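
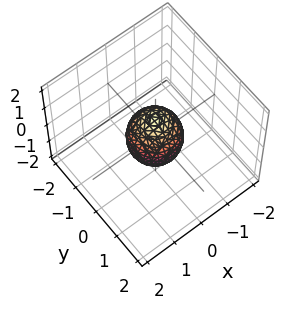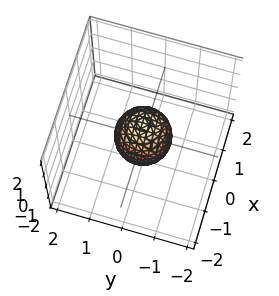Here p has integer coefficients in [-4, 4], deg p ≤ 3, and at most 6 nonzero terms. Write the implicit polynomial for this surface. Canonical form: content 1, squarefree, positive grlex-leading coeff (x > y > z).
3*x^2 + 3*y^2 + 2*z^2 - 2

Degree: bounded and convex; a quadric, so deg p = 2.
Symmetries: mirror symmetry z ↦ −z ⇒ only even powers of z; every cross-section ⟂ z is a circle, so x, y appear only via x² + y².
Against the integer gridlines: among the integer gridlines, it crosses the z-axis at z ∈ {-1, 1}; a circular section at z = 0 has radius between 0 and 1.
Together with the visible shape, these determine p as stated.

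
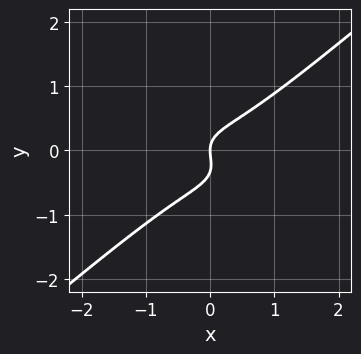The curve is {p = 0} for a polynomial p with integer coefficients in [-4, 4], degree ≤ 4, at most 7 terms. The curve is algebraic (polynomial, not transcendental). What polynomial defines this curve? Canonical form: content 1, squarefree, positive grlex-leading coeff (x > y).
Degree: the shape is more complex than any degree-2 curve, so deg p = 3.
Checking where it meets the axes: one y-axis crossing is at y = 0; one x-axis crossing is at x = 0.
These observations pin down the coefficients.

x^3 + x^2*y - 3*y^3 - y^2 + x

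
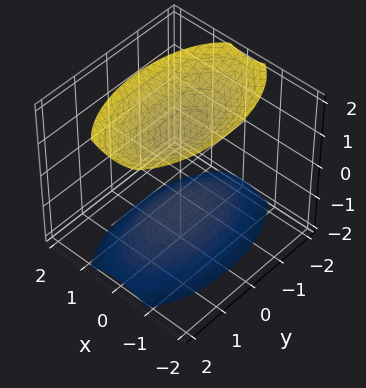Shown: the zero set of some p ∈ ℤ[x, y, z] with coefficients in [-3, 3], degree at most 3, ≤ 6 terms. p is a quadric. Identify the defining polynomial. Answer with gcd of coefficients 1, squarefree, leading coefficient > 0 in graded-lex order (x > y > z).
3*x^2 + y^2 - 2*z^2 + 3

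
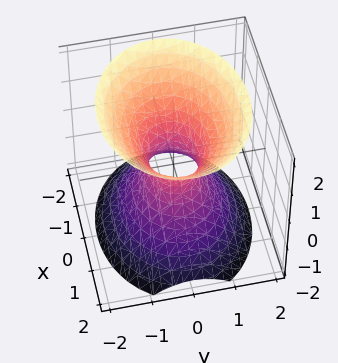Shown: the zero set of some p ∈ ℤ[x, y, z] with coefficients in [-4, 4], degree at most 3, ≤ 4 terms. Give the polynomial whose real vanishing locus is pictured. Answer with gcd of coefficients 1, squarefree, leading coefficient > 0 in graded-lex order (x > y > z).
2*x^2 + 3*y^2 - 2*z^2 - 1

First, degree: one connected sheet with a waist; a quadric, so deg p = 2.
Then, symmetries: the z ↦ −z reflection is a symmetry, so z appears only in even powers; the x ↦ −x reflection is a symmetry, so x appears only in even powers; it's symmetric under y → −y, forcing even powers of y.
Next, from the visible intercepts: it misses every integer gridline on the z-axis.
Finally, fitting integer coefficients to these (and the overall shape) gives p.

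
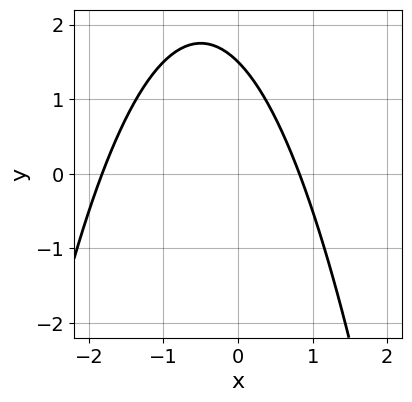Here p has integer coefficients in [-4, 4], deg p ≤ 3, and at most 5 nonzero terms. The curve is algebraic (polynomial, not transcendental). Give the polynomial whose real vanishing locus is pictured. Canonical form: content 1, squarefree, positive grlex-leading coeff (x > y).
2*x^2 + 2*x + 2*y - 3

(a) The degree is 2 — the shape is more complex than any degree-1 curve.
(b) Putting this together gives p.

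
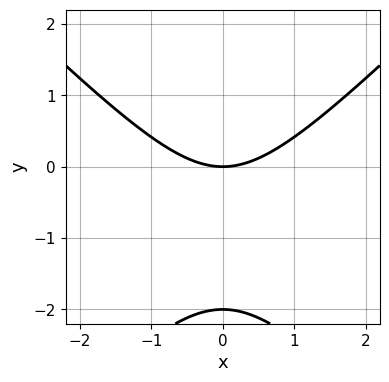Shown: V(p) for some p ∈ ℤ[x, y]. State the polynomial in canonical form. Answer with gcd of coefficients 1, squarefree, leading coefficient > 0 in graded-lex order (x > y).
The degree is 2 — a generic line meets the curve in up to 2 points.
Symmetries: mirror symmetry x ↦ −x ⇒ only even powers of x.
From the axis intercepts and sections: it crosses the x-axis at the gridline x = 0; among the integer gridlines, it crosses the y-axis at y ∈ {-2, 0}.
Putting this together gives p.

x^2 - y^2 - 2*y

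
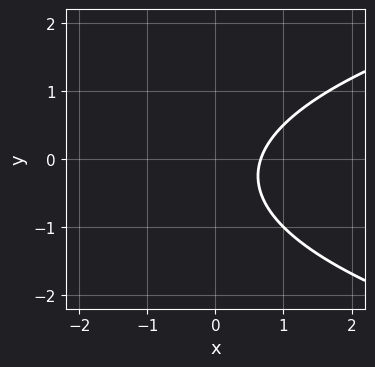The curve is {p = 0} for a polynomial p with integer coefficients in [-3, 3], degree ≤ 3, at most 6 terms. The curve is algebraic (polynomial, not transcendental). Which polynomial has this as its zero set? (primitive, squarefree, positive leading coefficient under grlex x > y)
2*y^2 - 3*x + y + 2

1. Degree: a generic line meets the curve in up to 2 points, so deg p = 2.
2. Against the integer gridlines: no y-intercept at any integer in the box.
3. Assembling these constraints gives the stated polynomial.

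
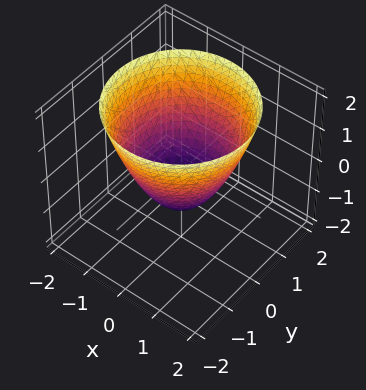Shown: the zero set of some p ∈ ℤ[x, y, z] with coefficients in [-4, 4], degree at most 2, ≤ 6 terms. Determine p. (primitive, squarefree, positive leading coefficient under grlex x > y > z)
x^2 + y^2 - z - 1

(a) Degree: the shape is more complex than any degree-1 surface, so deg p = 2.
(b) Symmetries: the z-axis is an axis of rotation, so x and y enter only as x² + y².
(c) Checking where it meets the axes: it crosses the z-axis at the gridline z = -1; among the integer gridlines, it crosses the x-axis at x ∈ {-1, 1}; the y-axis gridline crossings are at y ∈ {-1, 1}.
(d) Assembling these constraints gives the stated polynomial.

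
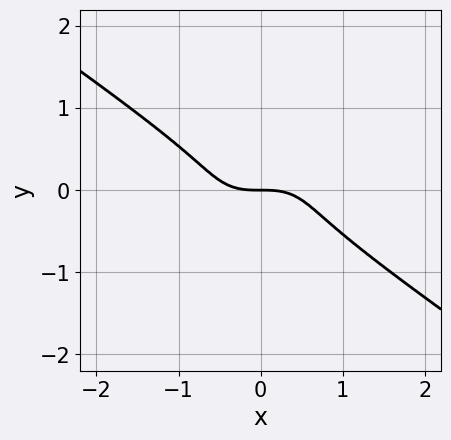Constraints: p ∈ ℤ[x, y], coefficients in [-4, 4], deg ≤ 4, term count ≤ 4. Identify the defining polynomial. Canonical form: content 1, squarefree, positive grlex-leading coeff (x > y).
x^3 + 3*y^3 + y

1. Degree: no degree-2 curve has this shape, so deg p = 3.
2. From the visible intercepts: one x-axis crossing is at x = 0; it crosses the y-axis at the gridline y = 0.
3. Matching integer coefficients to the picture gives p.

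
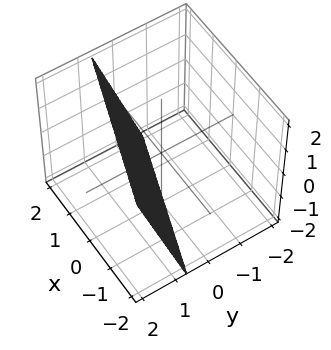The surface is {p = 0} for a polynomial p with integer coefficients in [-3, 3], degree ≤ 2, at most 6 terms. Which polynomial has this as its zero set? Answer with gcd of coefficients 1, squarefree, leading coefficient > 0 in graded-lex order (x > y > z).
First, deg p = 1. The surface is flat (a plane).
Then, from the visible intercepts: it meets the z-axis at z = -2 (among the integer gridlines); it crosses the x-axis at the gridline x = 2.
Finally, solving for integer coefficients yields p as stated.

x + 3*y - z - 2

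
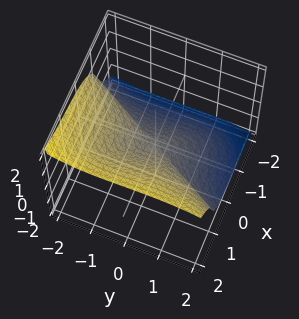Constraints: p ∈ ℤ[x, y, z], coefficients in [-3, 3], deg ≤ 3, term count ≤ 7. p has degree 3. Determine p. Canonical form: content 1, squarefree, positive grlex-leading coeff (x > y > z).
(a) deg p = 3. The shape is more complex than any degree-2 surface.
(b) From the axis intercepts and sections: one z-axis crossing is at z = 0; it crosses the x-axis at the gridline x = 0; it meets the y-axis at y = 0 (among the integer gridlines).
(c) Matching integer coefficients to the picture gives p.

2*x^3 + 2*x^2*y - 2*x*y*z - y^3 - 3*z^3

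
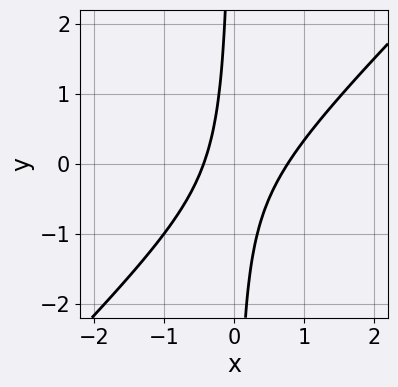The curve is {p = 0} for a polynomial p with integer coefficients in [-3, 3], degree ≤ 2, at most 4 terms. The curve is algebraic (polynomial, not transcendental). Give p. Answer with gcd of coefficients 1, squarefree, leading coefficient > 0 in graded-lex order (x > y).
1. deg p = 2. A generic line meets the curve in up to 2 points.
2. Checking where it meets the axes: no y-intercept at any integer in the box.
3. The integer polynomial consistent with all of this is the stated p.

3*x^2 - 3*x*y - x - 1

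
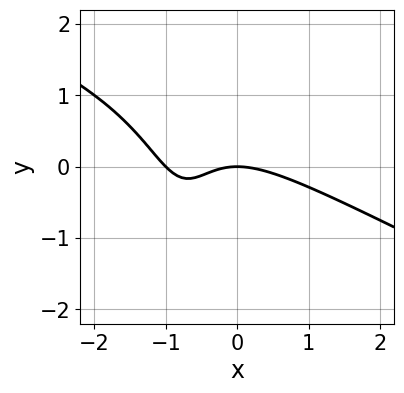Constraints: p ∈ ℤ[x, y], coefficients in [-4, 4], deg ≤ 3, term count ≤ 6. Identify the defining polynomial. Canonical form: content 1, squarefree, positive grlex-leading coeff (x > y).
x^3 + 2*x^2*y + x^2 + 3*x*y + 2*y

1. Degree: no degree-2 curve has this shape, so deg p = 3.
2. Against the integer gridlines: the x-axis gridline crossings are at x ∈ {-1, 0}; it crosses the y-axis at the gridline y = 0.
3. Fitting integer coefficients to these (and the overall shape) gives p.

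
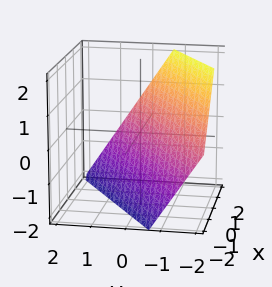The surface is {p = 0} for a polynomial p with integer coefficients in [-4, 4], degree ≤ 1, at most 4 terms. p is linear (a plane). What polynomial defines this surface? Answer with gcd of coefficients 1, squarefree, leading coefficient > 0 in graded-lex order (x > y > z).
(a) Degree: every cross-section is a straight line — this is a plane, so deg p = 1.
(b) From the axis intercepts and sections: it crosses the z-axis at the gridline z = -1; one x-axis crossing is at x = 1.
(c) Matching integer coefficients to the picture gives p.

2*x - 3*y - 2*z - 2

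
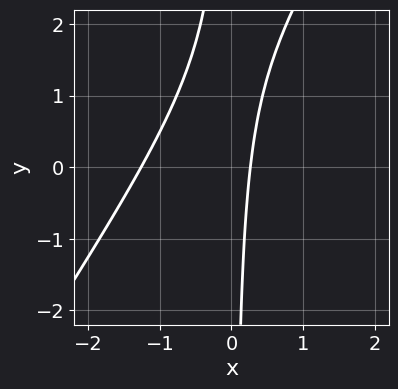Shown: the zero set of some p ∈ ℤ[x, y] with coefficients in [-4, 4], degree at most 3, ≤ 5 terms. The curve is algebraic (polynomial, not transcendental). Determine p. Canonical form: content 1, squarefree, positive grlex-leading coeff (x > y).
3*x^2 - 2*x*y + 3*x - 1

First, deg p = 2.
Next, observable constraints: the curve avoids every integer y-axis point in the box.
Finally, the integer polynomial consistent with all of this is the stated p.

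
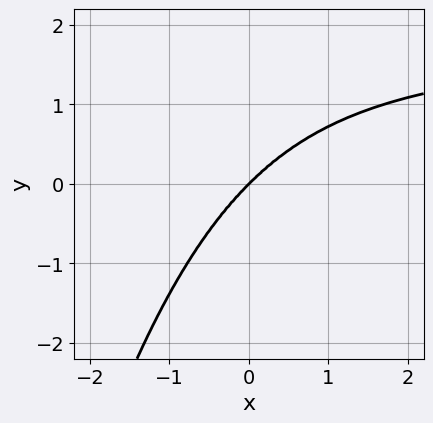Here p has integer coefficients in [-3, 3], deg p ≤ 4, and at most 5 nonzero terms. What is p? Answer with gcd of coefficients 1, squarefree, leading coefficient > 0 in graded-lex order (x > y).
1. Degree: the shape is more complex than any degree-3 curve, so deg p = 4.
2. From the axis intercepts and sections: one y-axis crossing is at y = 0; it crosses the x-axis at the gridline x = 0.
3. Together with the visible shape, these determine p as stated.

x^3*y + x^2*y^2 - 2*x^3 + 2*y^3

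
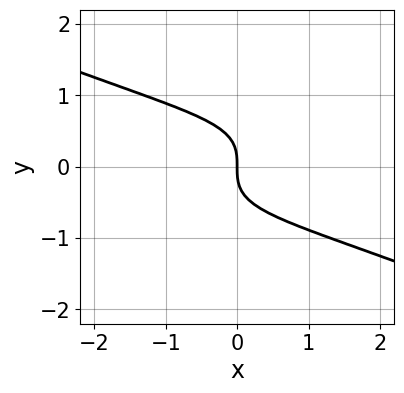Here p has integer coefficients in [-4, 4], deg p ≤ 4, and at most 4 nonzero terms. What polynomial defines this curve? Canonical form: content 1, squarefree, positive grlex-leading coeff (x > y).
First, degree: no degree-2 curve has this shape, so deg p = 3.
Next, observable constraints: it meets the y-axis at y = 0 (among the integer gridlines); it crosses the x-axis at the gridline x = 0.
Finally, these observations pin down the coefficients.

x^2*y + x*y^2 - 3*y^3 - 2*x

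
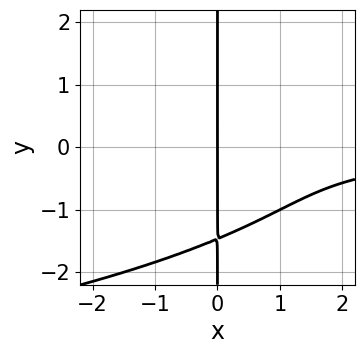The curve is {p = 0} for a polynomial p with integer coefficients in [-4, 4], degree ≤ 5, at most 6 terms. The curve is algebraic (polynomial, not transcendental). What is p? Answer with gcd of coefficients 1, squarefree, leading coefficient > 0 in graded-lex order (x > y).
x*y^3 + x^2*y + x*y^2 + x

1. The degree is 4 — no degree-3 curve has this shape.
2. From the visible intercepts: it meets the x-axis at x = 0 (among the integer gridlines); the visible y-axis segment lies entirely on the curve.
3. Matching integer coefficients to the picture gives p.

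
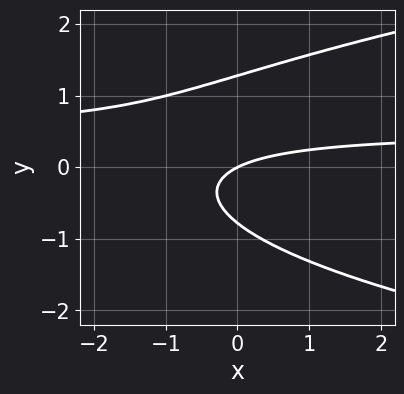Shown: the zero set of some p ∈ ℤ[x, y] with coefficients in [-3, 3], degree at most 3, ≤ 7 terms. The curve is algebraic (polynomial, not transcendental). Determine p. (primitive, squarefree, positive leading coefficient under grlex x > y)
First, the degree is 3 — a generic line meets the curve in up to 3 points.
Then, from the axis intercepts and sections: it crosses the y-axis at the gridline y = 0; one x-axis crossing is at x = 0.
Finally, fitting integer coefficients to these (and the overall shape) gives p.

2*y^3 - 2*x*y - y^2 + x - 2*y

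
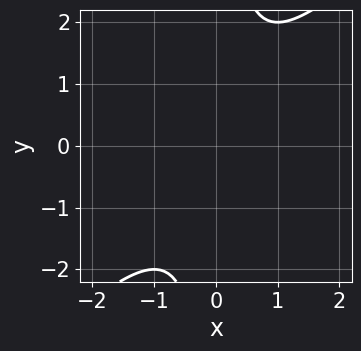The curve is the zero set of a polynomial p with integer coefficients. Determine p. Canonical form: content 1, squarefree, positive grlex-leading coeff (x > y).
1. deg p = 2. No degree-1 curve has this shape.
2. From the axis intercepts and sections: no x-intercept at any integer in the box; it misses every integer gridline on the y-axis.
3. Putting this together gives p.

x^2 - x*y + 1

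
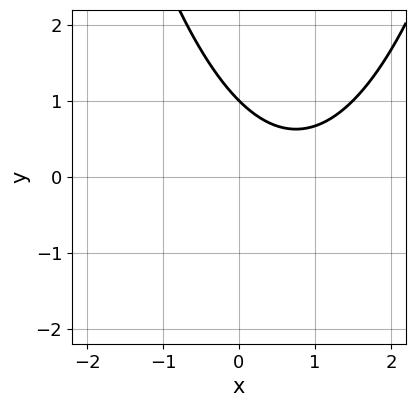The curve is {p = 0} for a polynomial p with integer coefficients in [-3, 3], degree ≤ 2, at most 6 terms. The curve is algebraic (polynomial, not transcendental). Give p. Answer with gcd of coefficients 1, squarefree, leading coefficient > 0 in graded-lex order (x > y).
2*x^2 - 3*x - 3*y + 3

First, deg p = 2. No degree-1 curve has this shape.
Then, against the integer gridlines: one y-axis crossing is at y = 1; no x-intercept at any integer in the box.
Finally, these observations pin down the coefficients.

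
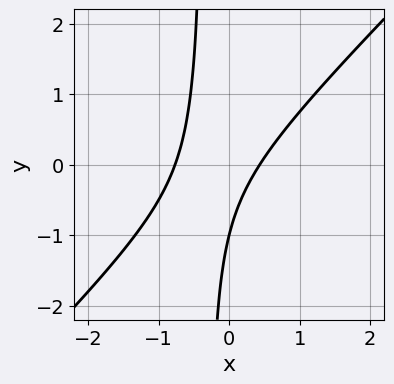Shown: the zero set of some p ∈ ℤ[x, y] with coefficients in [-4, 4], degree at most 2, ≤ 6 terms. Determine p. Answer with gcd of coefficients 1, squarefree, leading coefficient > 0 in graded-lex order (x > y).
3*x^2 - 3*x*y + x - y - 1

deg p = 2. The shape is more complex than any degree-1 curve.
From the axis intercepts and sections: it crosses the y-axis at the gridline y = -1.
These observations pin down the coefficients.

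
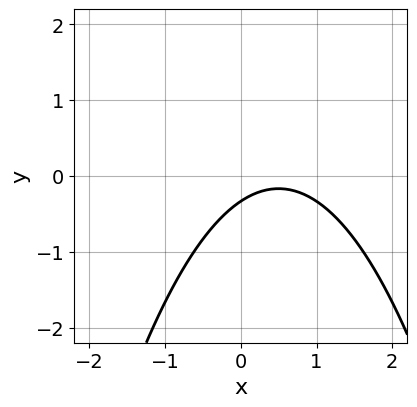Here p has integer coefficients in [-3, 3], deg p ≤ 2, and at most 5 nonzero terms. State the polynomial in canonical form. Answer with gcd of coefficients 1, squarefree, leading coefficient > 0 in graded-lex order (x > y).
2*x^2 - 2*x + 3*y + 1

1. deg p = 2. The shape is more complex than any degree-1 curve.
2. Checking where it meets the axes: it misses every integer gridline on the x-axis.
3. These observations pin down the coefficients.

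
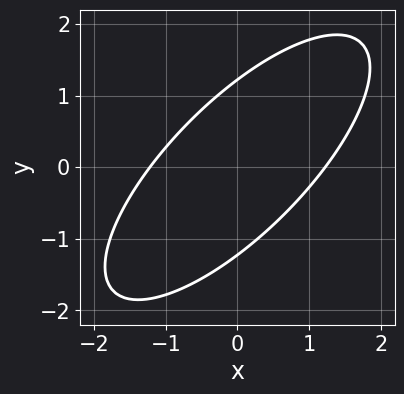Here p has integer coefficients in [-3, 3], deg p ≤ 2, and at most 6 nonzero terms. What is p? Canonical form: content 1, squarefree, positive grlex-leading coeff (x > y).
2*x^2 - 3*x*y + 2*y^2 - 3

First, the degree is 2 — the shape is more complex than any degree-1 curve.
Finally, the integer polynomial consistent with all of this is the stated p.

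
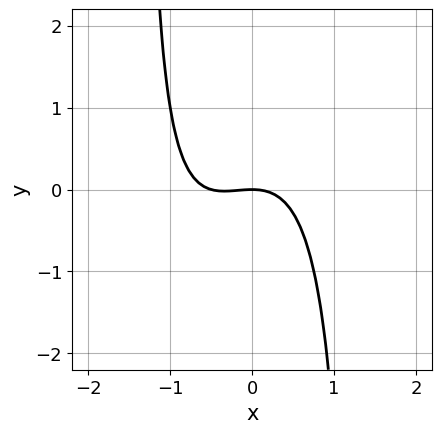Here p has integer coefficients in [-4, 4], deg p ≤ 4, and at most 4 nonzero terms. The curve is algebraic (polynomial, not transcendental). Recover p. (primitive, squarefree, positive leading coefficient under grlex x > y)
(a) Degree: the shape is more complex than any degree-2 curve, so deg p = 3.
(b) Observable constraints: it meets the x-axis at x = 0 (among the integer gridlines); it meets the y-axis at y = 0 (among the integer gridlines).
(c) Putting this together gives p.

2*x^3 - x^2*y + x^2 + 2*y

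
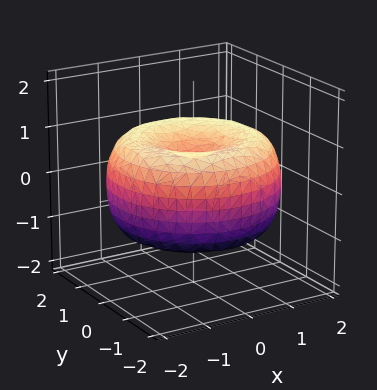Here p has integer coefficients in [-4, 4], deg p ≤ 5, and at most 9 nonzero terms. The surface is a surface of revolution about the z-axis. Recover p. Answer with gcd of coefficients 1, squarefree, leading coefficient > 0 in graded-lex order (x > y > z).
x^4 + 2*x^2*y^2 + y^4 - 3*x^2 - 3*y^2 + 3*z^2 - 1

The degree is 4 — the shape is more complex than any degree-3 surface.
By symmetry, the z-axis is an axis of rotation, so x and y enter only as x² + y².
From the axis intercepts and sections: a circular section at z = 0 has radius between 1 and 2.
Fitting integer coefficients to these (and the overall shape) gives p.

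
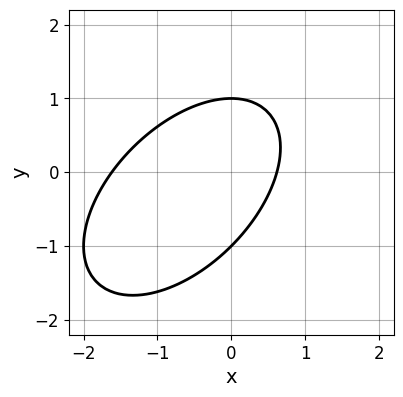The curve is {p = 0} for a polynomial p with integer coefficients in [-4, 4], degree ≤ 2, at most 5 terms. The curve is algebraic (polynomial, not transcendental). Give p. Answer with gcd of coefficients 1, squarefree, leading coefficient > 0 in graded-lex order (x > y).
First, deg p = 2. A generic line meets the curve in up to 2 points.
Next, reading off the gridlines: the y-axis gridline crossings are at y ∈ {-1, 1}.
Finally, matching integer coefficients to the picture gives p.

x^2 - x*y + y^2 + x - 1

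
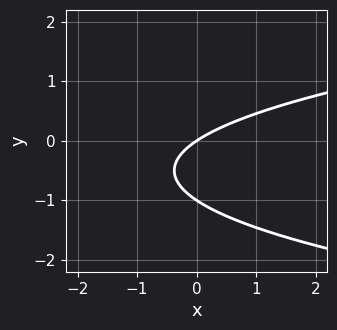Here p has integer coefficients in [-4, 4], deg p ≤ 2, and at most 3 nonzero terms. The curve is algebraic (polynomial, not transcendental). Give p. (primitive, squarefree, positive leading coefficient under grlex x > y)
3*y^2 - 2*x + 3*y

The degree is 2 — a generic line meets the curve in up to 2 points.
Observable constraints: among the integer gridlines, it crosses the y-axis at y ∈ {-1, 0}; it crosses the x-axis at the gridline x = 0.
Together with the visible shape, these determine p as stated.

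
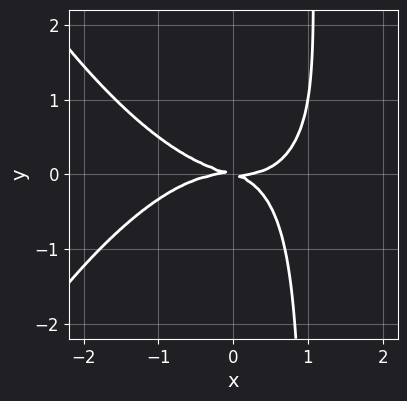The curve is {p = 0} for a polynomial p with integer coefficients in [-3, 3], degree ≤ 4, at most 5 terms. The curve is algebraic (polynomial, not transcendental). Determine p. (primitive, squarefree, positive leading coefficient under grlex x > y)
deg p = 4. The shape is more complex than any degree-3 curve.
Reading off the gridlines: it meets the y-axis at y = 0 (among the integer gridlines); it meets the x-axis at x = 0 (among the integer gridlines).
Putting this together gives p.

x^4 + 3*x*y^2 - x*y - 3*y^2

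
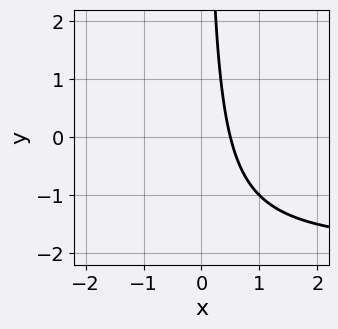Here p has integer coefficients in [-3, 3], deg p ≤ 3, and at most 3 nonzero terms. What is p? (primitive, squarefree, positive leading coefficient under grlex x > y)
The degree is 2 — a generic line meets the curve in up to 2 points.
From the axis intercepts and sections: the curve avoids every integer y-axis point in the box.
These observations pin down the coefficients.

x*y + 2*x - 1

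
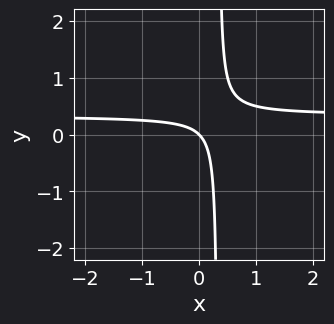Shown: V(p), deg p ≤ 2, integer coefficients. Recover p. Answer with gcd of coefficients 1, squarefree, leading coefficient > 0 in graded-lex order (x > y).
3*x*y - x - y

The degree is 2 — a generic line meets the curve in up to 2 points.
Against the integer gridlines: it meets the x-axis at x = 0 (among the integer gridlines); one y-axis crossing is at y = 0.
Together with the visible shape, these determine p as stated.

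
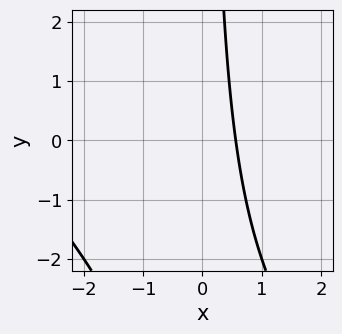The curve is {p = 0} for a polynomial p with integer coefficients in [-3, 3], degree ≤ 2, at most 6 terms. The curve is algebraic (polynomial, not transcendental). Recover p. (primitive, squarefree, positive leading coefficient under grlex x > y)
1. deg p = 2. No degree-1 curve has this shape.
2. From the axis intercepts and sections: no y-intercept at any integer in the box.
3. Matching integer coefficients to the picture gives p.

x^2 + x*y + 3*x - 2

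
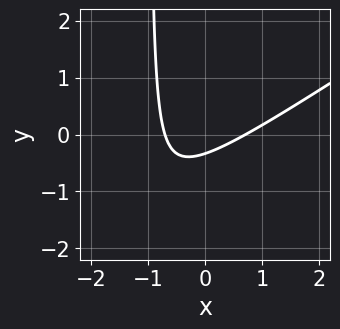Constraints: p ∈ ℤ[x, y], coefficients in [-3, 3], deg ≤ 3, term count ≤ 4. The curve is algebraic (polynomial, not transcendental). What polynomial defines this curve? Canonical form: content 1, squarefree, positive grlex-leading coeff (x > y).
2*x^2 - 3*x*y - 3*y - 1

(a) deg p = 2. A generic line meets the curve in up to 2 points.
(b) The integer polynomial consistent with all of this is the stated p.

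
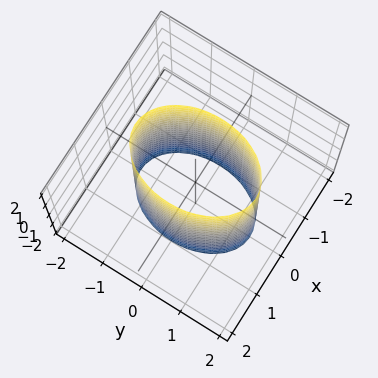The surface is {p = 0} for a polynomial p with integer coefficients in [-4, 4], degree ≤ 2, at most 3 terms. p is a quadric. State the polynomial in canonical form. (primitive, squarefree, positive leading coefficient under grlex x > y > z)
Degree: constant cross-section along one axis; a quadric, so deg p = 2.
Symmetries: it's symmetric under z → −z, forcing even powers of z; mirror symmetry x ↦ −x ⇒ only even powers of x; the y ↦ −y reflection is a symmetry, so y appears only in even powers.
Reading off the gridlines: among the integer gridlines, it crosses the x-axis at x ∈ {-1, 1}; it misses every integer gridline on the z-axis.
Solving for integer coefficients yields p as stated.

2*x^2 + y^2 - 2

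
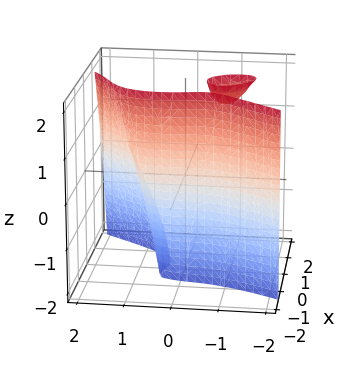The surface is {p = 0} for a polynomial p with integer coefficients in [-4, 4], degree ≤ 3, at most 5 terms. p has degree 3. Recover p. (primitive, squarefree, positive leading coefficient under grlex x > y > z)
3*x^3 + x*y*z - y^3 + y*z + 1

I count 2 distinct pieces. They look like related sheets of one shape, so recover p as a whole.
The degree is 3 — a generic line meets the surface in up to 3 points.
Against the integer gridlines: it crosses the y-axis at the gridline y = 1; it misses every integer gridline on the z-axis.
These observations pin down the coefficients.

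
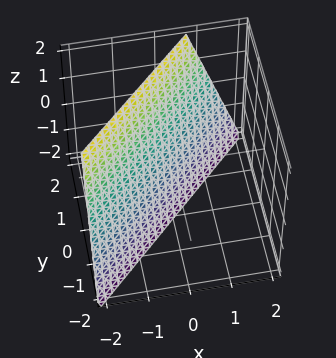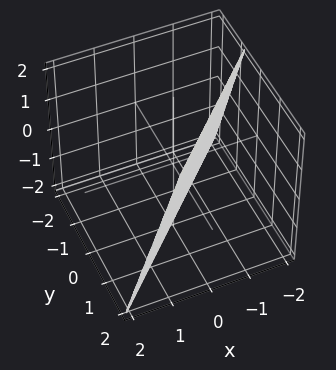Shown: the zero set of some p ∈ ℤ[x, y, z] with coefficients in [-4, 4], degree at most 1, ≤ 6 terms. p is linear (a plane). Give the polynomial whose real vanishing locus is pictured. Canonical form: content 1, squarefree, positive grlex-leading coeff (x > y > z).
First, the degree is 1 — every cross-section is a straight line — this is a plane.
Then, observable constraints: one z-axis crossing is at z = -2.
Finally, together with the visible shape, these determine p as stated.

3*x - 3*y + z + 2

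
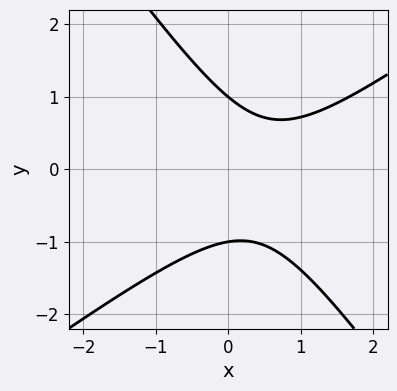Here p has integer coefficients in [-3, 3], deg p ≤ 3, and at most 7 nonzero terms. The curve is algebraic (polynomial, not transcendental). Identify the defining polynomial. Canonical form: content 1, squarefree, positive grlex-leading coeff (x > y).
1. Degree: the shape is more complex than any degree-1 curve, so deg p = 2.
2. From the axis intercepts and sections: the y-axis gridline crossings are at y ∈ {-1, 1}; the curve avoids every integer x-axis point in the box.
3. Solving for integer coefficients yields p as stated.

3*x^2 - 2*x*y - 3*y^2 - 3*x + 3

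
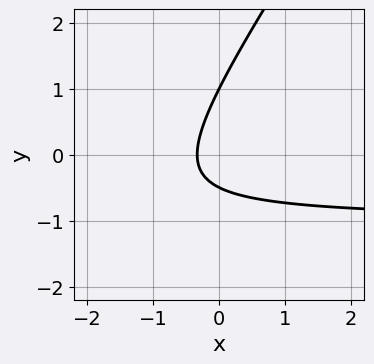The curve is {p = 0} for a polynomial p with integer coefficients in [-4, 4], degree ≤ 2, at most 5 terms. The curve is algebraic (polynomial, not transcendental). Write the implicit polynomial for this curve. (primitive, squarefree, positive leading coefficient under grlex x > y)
3*x*y - 2*y^2 + 3*x + y + 1

(a) The degree is 2 — the shape is more complex than any degree-1 curve.
(b) From the visible intercepts: it crosses the y-axis at the gridline y = 1.
(c) These observations pin down the coefficients.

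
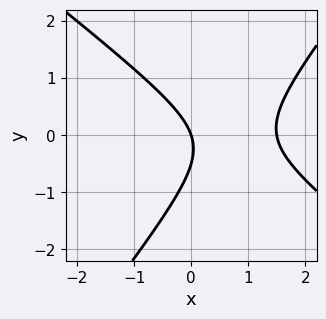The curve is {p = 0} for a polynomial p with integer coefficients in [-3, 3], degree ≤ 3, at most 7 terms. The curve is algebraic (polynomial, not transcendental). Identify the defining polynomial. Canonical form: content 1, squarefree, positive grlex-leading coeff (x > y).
(a) Degree: no degree-1 curve has this shape, so deg p = 2.
(b) From the visible intercepts: it meets the x-axis at x = 0 (among the integer gridlines); it crosses the y-axis at the gridline y = 0.
(c) These observations pin down the coefficients.

2*x^2 + x*y - 2*y^2 - 3*x - y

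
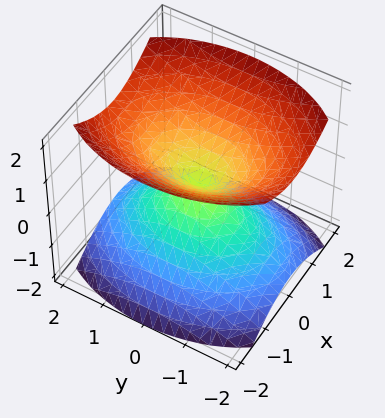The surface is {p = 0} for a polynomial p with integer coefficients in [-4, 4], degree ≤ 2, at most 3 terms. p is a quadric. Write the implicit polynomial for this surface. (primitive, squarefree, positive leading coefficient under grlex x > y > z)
1. The picture has 2 separate pieces.
2. The degree is 2 — two nappes meeting at a single point; a quadric.
3. Symmetries: it's symmetric under z → −z, forcing even powers of z; mirror symmetry x ↦ −x ⇒ only even powers of x; the y ↦ −y reflection is a symmetry, so y appears only in even powers.
4. Observable constraints: one x-axis crossing is at x = 0; it meets the z-axis at z = 0 (among the integer gridlines); one y-axis crossing is at y = 0.
5. Solving for integer coefficients yields p as stated.

2*x^2 + y^2 - 2*z^2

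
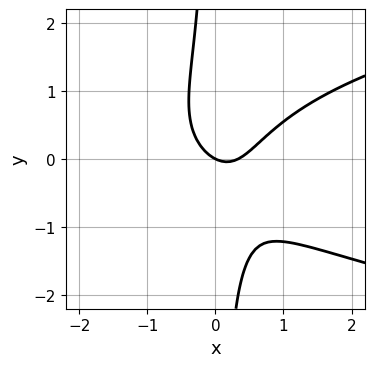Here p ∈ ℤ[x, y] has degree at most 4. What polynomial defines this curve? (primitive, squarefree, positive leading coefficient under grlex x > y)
deg p = 3. No degree-2 curve has this shape.
From the axis intercepts and sections: it meets the x-axis at x = 0 (among the integer gridlines); it meets the y-axis at y = 0 (among the integer gridlines).
Solving for integer coefficients yields p as stated.

3*x*y^2 - 3*x^2 + x + 2*y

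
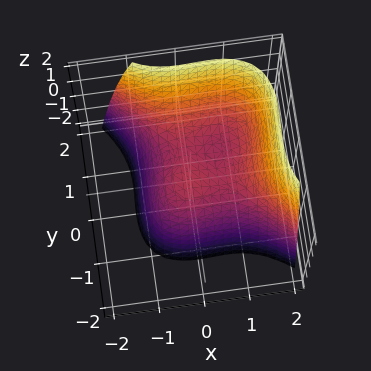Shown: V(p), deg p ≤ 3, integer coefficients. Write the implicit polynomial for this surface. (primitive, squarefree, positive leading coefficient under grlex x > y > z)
2*x^3 + 2*y^3 - 2*x^2 - 2*y^2 - 3*z

1. Degree: no degree-2 surface has this shape, so deg p = 3.
2. Against the integer gridlines: it meets the z-axis at z = 0 (among the integer gridlines); among the integer gridlines, it crosses the y-axis at y ∈ {0, 1}; the x-axis gridline crossings are at x ∈ {0, 1}.
3. Together with the visible shape, these determine p as stated.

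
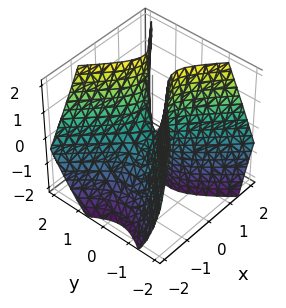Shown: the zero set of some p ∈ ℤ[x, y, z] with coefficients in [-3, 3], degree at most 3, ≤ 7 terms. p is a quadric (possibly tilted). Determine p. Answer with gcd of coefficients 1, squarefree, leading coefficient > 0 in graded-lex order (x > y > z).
(a) deg p = 2. A generic line meets the surface in up to 2 points.
(b) From the axis intercepts and sections: it crosses the y-axis at the gridline y = 0; one z-axis crossing is at z = 0; it meets the x-axis at x = 0 (among the integer gridlines).
(c) The integer polynomial consistent with all of this is the stated p.

3*x^2 - 2*x*z - 3*y^2 + y*z + z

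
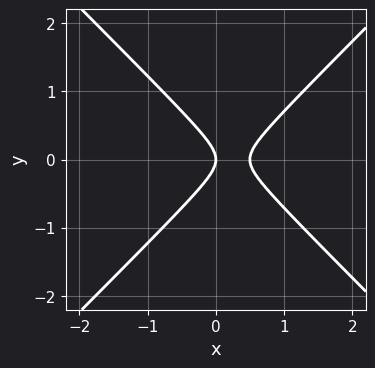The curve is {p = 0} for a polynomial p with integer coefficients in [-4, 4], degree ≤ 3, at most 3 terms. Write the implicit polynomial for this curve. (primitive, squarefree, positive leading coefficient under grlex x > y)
2*x^2 - 2*y^2 - x

(a) deg p = 2. No degree-1 curve has this shape.
(b) Symmetries: it's symmetric under y → −y, forcing even powers of y.
(c) From the visible intercepts: it crosses the y-axis at the gridline y = 0; one x-axis crossing is at x = 0.
(d) Solving for integer coefficients yields p as stated.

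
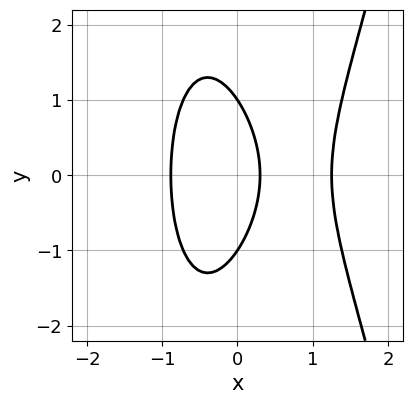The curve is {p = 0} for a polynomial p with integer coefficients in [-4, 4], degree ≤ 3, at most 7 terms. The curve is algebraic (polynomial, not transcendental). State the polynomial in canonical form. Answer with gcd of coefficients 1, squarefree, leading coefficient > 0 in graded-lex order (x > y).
3*x^3 - 2*x^2 - y^2 - 3*x + 1

deg p = 3. The shape is more complex than any degree-2 curve.
Symmetries: mirror symmetry y ↦ −y ⇒ only even powers of y.
Against the integer gridlines: the y-axis gridline crossings are at y ∈ {-1, 1}.
Putting this together gives p.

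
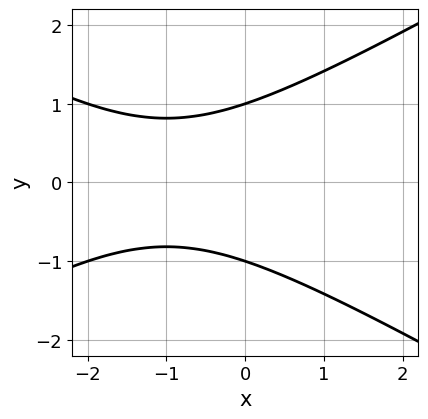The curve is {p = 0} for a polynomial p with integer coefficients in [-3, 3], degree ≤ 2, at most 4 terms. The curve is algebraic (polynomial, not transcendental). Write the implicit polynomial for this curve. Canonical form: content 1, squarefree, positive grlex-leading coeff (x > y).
Degree: no degree-1 curve has this shape, so deg p = 2.
Symmetries: it's symmetric under y → −y, forcing even powers of y.
Checking where it meets the axes: the y-axis gridline crossings are at y ∈ {-1, 1}; no x-intercept at any integer in the box.
Fitting integer coefficients to these (and the overall shape) gives p.

x^2 - 3*y^2 + 2*x + 3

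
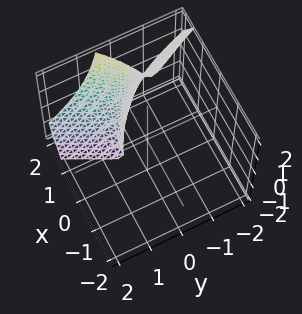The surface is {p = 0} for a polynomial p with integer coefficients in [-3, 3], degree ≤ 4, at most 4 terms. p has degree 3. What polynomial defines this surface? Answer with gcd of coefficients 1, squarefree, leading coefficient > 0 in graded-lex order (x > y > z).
deg p = 3. No degree-2 surface has this shape.
Against the integer gridlines: the visible z-axis segment lies entirely on the surface.
Putting this together gives p.

2*x^3 - 2*x*y*z - 3*x^2 - 3*y^2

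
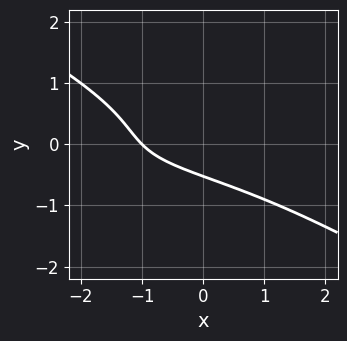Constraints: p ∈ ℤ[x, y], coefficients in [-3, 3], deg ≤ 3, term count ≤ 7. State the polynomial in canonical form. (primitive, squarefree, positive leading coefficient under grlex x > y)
x^2*y - 3*y^3 - 2*x - 3*y - 2

First, degree: the shape is more complex than any degree-2 curve, so deg p = 3.
Next, observable constraints: one x-axis crossing is at x = -1.
Finally, the integer polynomial consistent with all of this is the stated p.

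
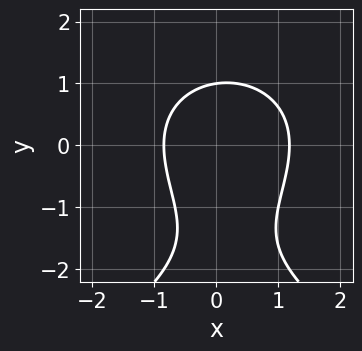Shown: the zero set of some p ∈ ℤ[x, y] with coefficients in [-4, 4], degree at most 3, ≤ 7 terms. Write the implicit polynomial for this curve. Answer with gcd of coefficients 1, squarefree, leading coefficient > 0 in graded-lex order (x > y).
y^3 + 3*x^2 + 2*y^2 - x - 3

(a) deg p = 3. The shape is more complex than any degree-2 curve.
(b) Reading off the gridlines: it crosses the y-axis at the gridline y = 1.
(c) Together with the visible shape, these determine p as stated.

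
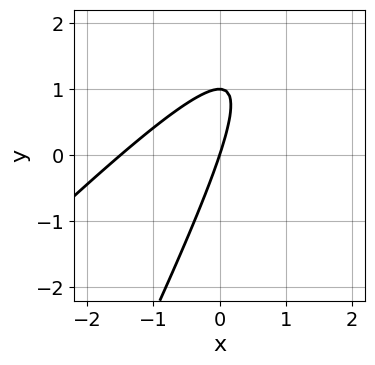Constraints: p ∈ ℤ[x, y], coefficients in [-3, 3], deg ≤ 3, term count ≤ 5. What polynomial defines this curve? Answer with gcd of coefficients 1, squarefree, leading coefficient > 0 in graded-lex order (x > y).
Degree: a generic line meets the curve in up to 2 points, so deg p = 2.
From the axis intercepts and sections: the y-axis gridline crossings are at y ∈ {0, 1}; it meets the x-axis at x = 0 (among the integer gridlines).
Putting this together gives p.

2*x^2 - 3*x*y + y^2 + 3*x - y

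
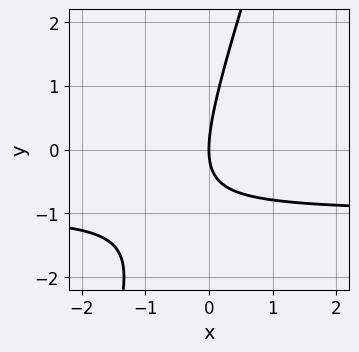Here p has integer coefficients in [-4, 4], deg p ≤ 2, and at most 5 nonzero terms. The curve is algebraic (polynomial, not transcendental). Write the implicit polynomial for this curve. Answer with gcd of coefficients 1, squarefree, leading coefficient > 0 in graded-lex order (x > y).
First, degree: the shape is more complex than any degree-1 curve, so deg p = 2.
Then, observable constraints: it crosses the x-axis at the gridline x = 0; it meets the y-axis at y = 0 (among the integer gridlines).
Finally, these observations pin down the coefficients.

3*x*y - y^2 + 3*x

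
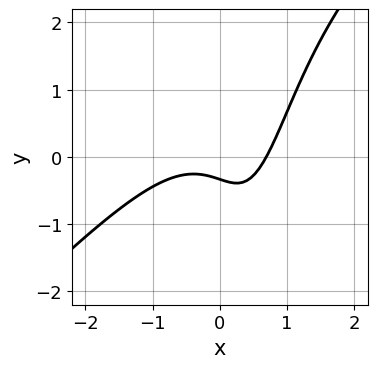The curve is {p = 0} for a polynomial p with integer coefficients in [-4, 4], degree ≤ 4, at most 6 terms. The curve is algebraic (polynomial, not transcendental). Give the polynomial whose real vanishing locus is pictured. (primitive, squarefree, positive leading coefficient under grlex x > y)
deg p = 3. No degree-2 curve has this shape.
Matching integer coefficients to the picture gives p.

3*x^3 - 3*x^2*y + 3*x*y - 3*y - 1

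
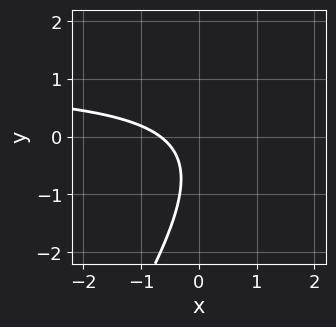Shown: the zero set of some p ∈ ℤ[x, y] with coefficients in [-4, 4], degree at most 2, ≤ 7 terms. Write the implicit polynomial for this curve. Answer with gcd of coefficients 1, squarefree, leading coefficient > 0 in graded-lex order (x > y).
The degree is 2 — the shape is more complex than any degree-1 curve.
Reading off the gridlines: no y-intercept at any integer in the box.
Together with the visible shape, these determine p as stated.

3*x*y - 2*y^2 - 3*x - 2*y - 2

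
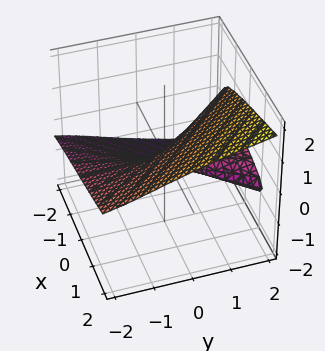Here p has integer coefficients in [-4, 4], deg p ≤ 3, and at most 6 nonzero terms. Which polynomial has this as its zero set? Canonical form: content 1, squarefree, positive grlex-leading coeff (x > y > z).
First, degree: no degree-2 surface has this shape, so deg p = 3.
Then, from the axis intercepts and sections: it crosses the z-axis at the gridline z = 0; it meets the x-axis at x = 0 (among the integer gridlines); the visible y-axis segment lies entirely on the surface.
Finally, matching integer coefficients to the picture gives p.

x*z^2 - 3*z^3 + 2*y*z + x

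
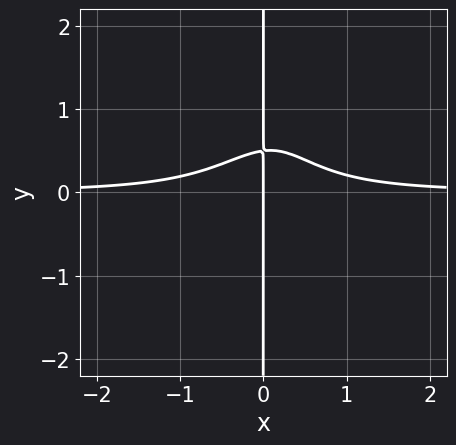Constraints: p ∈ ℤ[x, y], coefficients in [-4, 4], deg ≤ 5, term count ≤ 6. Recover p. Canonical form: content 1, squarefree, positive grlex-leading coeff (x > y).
3*x^3*y - x^2*y^2 + 2*x*y - x

(a) deg p = 4.
(b) Against the integer gridlines: it crosses the x-axis at the gridline x = 0; every point of the y-axis in the box is on the curve.
(c) Putting this together gives p.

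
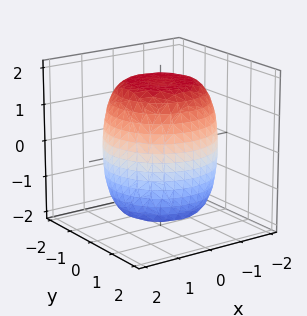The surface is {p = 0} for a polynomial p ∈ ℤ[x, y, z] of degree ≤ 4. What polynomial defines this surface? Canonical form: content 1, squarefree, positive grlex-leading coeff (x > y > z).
x^4 + 2*x^2*y^2 + y^4 - x^2 - y^2 + z^2 - 3

(a) Degree: the shape is more complex than any degree-3 surface, so deg p = 4.
(b) Symmetries: the z-axis is an axis of rotation, so x and y enter only as x² + y².
(c) From the visible intercepts: a circular section at z = 1 has radius between 1 and 2.
(d) These observations pin down the coefficients.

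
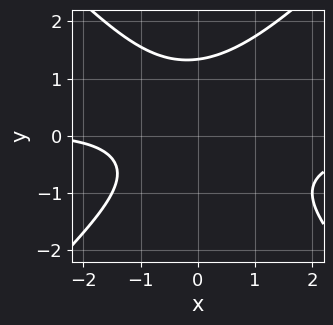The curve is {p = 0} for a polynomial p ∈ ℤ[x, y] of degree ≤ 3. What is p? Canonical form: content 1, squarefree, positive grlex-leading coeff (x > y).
2*x^2*y - 2*y^3 + y^2 + x + 3

The degree is 3 — no degree-2 curve has this shape.
From the visible intercepts: the curve avoids every integer x-axis point in the box.
These observations pin down the coefficients.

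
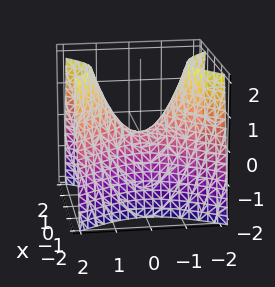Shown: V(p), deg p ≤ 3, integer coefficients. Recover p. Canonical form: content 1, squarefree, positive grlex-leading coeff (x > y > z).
Degree: a hyperbolic paraboloid; a quadric, so deg p = 2.
Symmetries: mirror symmetry x ↦ −x ⇒ only even powers of x; mirror symmetry y ↦ −y ⇒ only even powers of y.
From the visible intercepts: it crosses the z-axis at the gridline z = 0; it meets the x-axis at x = 0 (among the integer gridlines); one y-axis crossing is at y = 0.
Solving for integer coefficients yields p as stated.

3*x^2 - 2*y^2 + 2*z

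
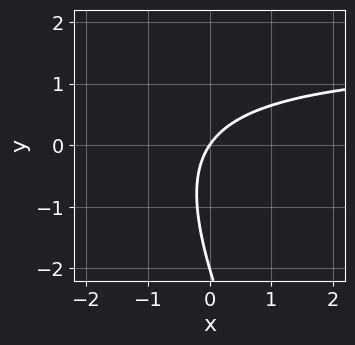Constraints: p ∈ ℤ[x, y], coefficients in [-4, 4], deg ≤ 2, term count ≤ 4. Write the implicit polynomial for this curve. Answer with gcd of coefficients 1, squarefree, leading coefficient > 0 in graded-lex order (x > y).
First, degree: the shape is more complex than any degree-1 curve, so deg p = 2.
Next, from the axis intercepts and sections: the y-axis gridline crossings are at y ∈ {-2, 0}; it meets the x-axis at x = 0 (among the integer gridlines).
Finally, these observations pin down the coefficients.

2*x*y + y^2 - 3*x + 2*y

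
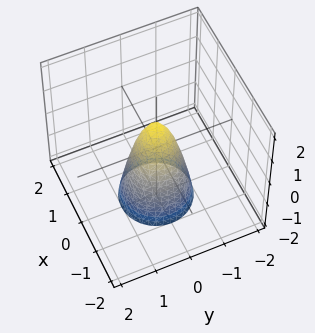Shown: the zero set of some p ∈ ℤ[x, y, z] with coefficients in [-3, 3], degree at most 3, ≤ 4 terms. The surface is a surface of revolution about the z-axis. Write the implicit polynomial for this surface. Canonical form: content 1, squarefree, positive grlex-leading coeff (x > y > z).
3*x^2 + 3*y^2 + z - 1

1. Degree: no degree-1 surface has this shape, so deg p = 2.
2. Symmetries: rotational symmetry about the z-axis ⇒ p depends on x, y only through x² + y².
3. Checking where it meets the axes: a circular section at z = 0 has radius between 0 and 1; it crosses the z-axis at the gridline z = 1.
4. Fitting integer coefficients to these (and the overall shape) gives p.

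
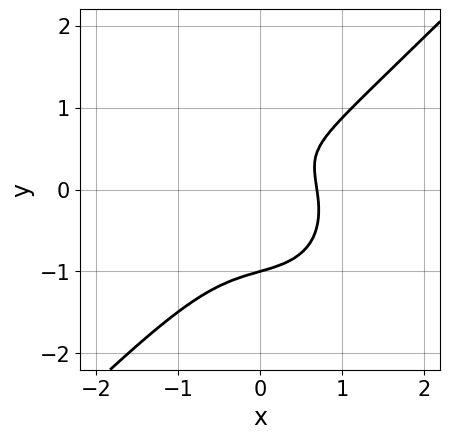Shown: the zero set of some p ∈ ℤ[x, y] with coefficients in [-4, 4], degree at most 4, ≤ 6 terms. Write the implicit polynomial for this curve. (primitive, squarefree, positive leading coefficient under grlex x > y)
3*x^3 - 3*y^3 - 2*x*y + 2*y - 1

Degree: the shape is more complex than any degree-2 curve, so deg p = 3.
From the axis intercepts and sections: it crosses the y-axis at the gridline y = -1.
Assembling these constraints gives the stated polynomial.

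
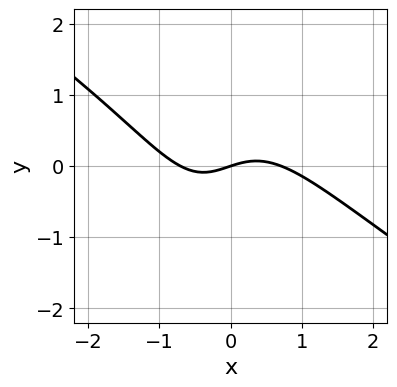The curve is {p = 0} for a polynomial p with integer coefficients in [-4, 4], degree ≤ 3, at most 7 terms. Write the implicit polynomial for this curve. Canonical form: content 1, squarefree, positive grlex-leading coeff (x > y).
2*x^3 + 3*x^2*y + x*y - x + 3*y

1. deg p = 3.
2. Against the integer gridlines: it meets the y-axis at y = 0 (among the integer gridlines); it crosses the x-axis at the gridline x = 0.
3. Putting this together gives p.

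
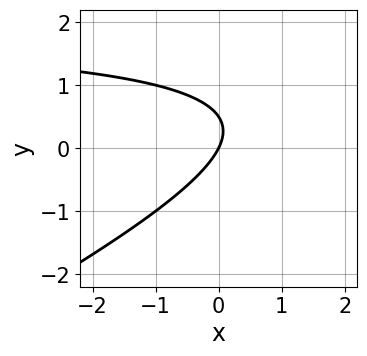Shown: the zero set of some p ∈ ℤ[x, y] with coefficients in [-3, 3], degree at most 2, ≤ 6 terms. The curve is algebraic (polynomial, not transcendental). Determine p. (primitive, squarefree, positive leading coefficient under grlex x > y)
x*y - 2*y^2 - 2*x + y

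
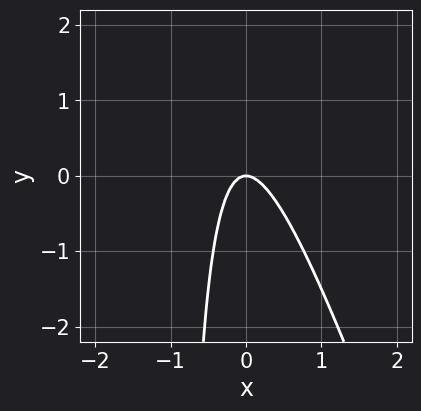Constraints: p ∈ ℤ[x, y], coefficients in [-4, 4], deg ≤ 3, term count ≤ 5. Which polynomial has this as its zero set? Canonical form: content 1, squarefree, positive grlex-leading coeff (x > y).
First, degree: the shape is more complex than any degree-1 curve, so deg p = 2.
Next, reading off the gridlines: one x-axis crossing is at x = 0; one y-axis crossing is at y = 0.
Finally, solving for integer coefficients yields p as stated.

3*x^2 + x*y + y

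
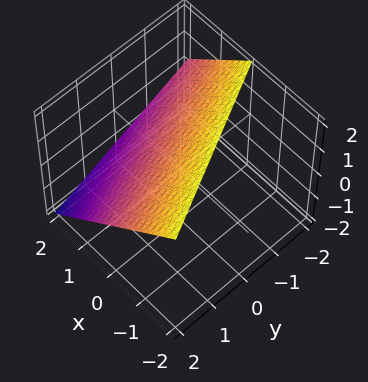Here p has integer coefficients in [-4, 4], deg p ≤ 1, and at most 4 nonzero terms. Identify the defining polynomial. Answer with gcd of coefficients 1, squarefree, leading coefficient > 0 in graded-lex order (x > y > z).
1. deg p = 1. Every cross-section is a straight line — this is a plane.
2. Reading off the gridlines: one z-axis crossing is at z = 1; one y-axis crossing is at y = 2; it meets the x-axis at x = 1 (among the integer gridlines).
3. Putting this together gives p.

2*x + y + 2*z - 2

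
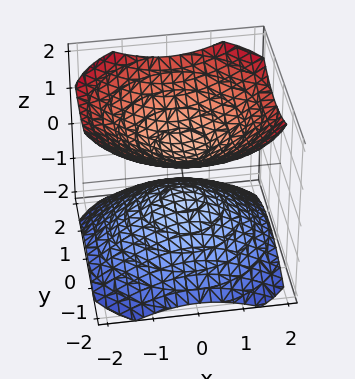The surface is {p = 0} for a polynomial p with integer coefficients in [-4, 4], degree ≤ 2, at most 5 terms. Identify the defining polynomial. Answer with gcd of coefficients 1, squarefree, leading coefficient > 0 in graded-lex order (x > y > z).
The picture has 2 separate pieces. Treating them together as one polynomial.
deg p = 2. Two separate bowl-shaped sheets opening away from each other; a quadric.
Symmetries: mirror symmetry z ↦ −z ⇒ only even powers of z; rotational symmetry about the z-axis ⇒ p depends on x, y only through x² + y².
Against the integer gridlines: no x-intercept at any integer in the box; a circular section at z = 1 has radius exactly 1; the surface avoids every integer y-axis point in the box.
Solving for integer coefficients yields p as stated.

2*x^2 + 2*y^2 - 3*z^2 + 1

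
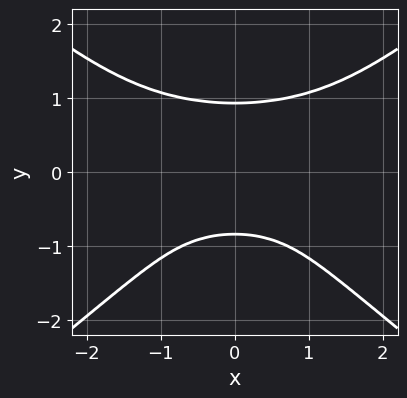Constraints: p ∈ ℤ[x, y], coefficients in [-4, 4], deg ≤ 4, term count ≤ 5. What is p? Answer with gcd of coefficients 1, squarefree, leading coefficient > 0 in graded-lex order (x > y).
2*x^2*y^2 - 3*y^4 - 2*y^3 + 2*y + 2

The degree is 4 — no degree-3 curve has this shape.
Symmetries: it's symmetric under x → −x, forcing even powers of x.
Against the integer gridlines: the curve avoids every integer x-axis point in the box.
Assembling these constraints gives the stated polynomial.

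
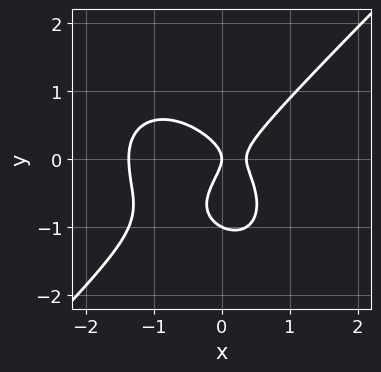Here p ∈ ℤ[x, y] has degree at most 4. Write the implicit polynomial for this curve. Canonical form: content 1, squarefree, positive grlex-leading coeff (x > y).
1. deg p = 3. A generic line meets the curve in up to 3 points.
2. Checking where it meets the axes: it meets the x-axis at x = 0 (among the integer gridlines); the y-axis gridline crossings are at y ∈ {-1, 0}.
3. Matching integer coefficients to the picture gives p.

2*x^3 - 2*y^3 + 2*x^2 - 2*y^2 - x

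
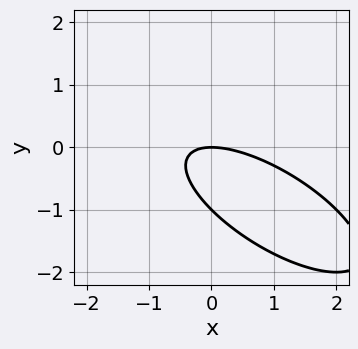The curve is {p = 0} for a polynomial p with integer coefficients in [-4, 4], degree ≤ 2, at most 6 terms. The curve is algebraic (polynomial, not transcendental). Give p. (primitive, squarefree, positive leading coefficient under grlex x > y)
x^2 + 2*x*y + 2*y^2 + 2*y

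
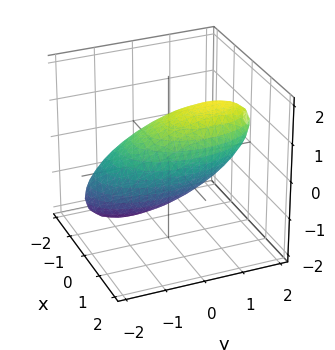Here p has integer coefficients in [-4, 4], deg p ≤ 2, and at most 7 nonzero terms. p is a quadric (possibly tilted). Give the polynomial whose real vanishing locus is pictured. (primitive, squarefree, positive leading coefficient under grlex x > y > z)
First, degree: a generic line meets the surface in up to 2 points, so deg p = 2.
Next, reading off the gridlines: among the integer gridlines, it crosses the z-axis at z ∈ {-1, 1}; among the integer gridlines, it crosses the x-axis at x ∈ {-1, 1}.
Finally, these observations pin down the coefficients.

3*x^2 + y^2 - 2*y*z + 3*z^2 - 3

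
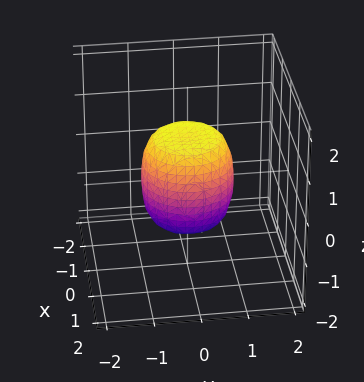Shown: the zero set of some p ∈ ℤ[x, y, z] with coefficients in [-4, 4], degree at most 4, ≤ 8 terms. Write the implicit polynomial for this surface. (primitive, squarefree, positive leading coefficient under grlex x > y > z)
First, the degree is 4 — a generic line meets the surface in up to 4 points.
Next, by symmetry, the z-axis is an axis of rotation, so x and y enter only as x² + y².
Then, against the integer gridlines: the y-axis gridline crossings are at y ∈ {-1, 1}; among the integer gridlines, it crosses the x-axis at x ∈ {-1, 1}.
Finally, assembling these constraints gives the stated polynomial.

2*x^4 + 4*x^2*y^2 + 2*y^4 - x^2 - y^2 + z^2 - 1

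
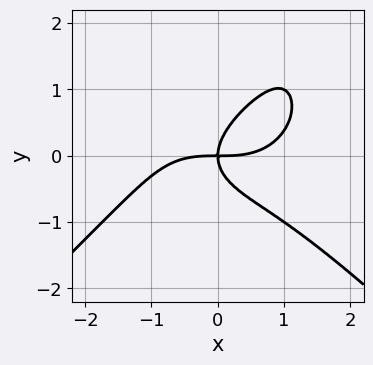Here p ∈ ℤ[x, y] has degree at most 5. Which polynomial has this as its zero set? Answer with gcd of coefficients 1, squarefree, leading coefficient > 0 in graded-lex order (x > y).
x^4 - y^4 + 3*y^3 - 3*x*y

deg p = 4. A generic line meets the curve in up to 4 points.
From the axis intercepts and sections: one y-axis crossing is at y = 0; it crosses the x-axis at the gridline x = 0.
Fitting integer coefficients to these (and the overall shape) gives p.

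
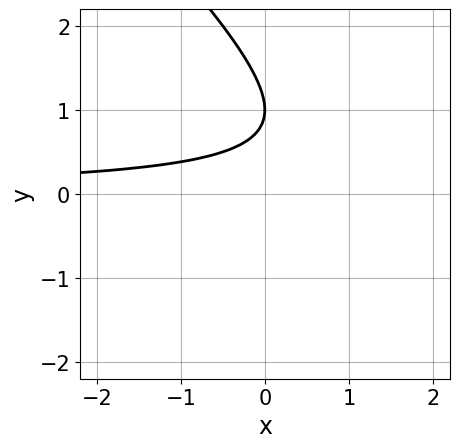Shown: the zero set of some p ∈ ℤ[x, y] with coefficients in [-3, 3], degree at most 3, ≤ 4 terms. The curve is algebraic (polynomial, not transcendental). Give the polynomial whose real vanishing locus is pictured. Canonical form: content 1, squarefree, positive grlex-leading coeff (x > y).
The degree is 2 — the shape is more complex than any degree-1 curve.
Against the integer gridlines: it crosses the y-axis at the gridline y = 1; it misses every integer gridline on the x-axis.
Together with the visible shape, these determine p as stated.

x*y + y^2 - 2*y + 1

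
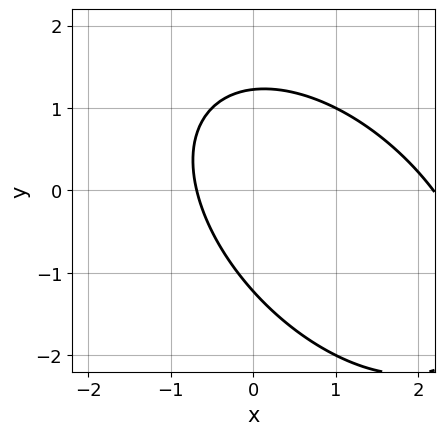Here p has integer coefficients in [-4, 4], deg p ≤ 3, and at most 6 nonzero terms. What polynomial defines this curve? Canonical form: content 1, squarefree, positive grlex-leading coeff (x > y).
Degree: a generic line meets the curve in up to 2 points, so deg p = 2.
Putting this together gives p.

2*x^2 + 2*x*y + 2*y^2 - 3*x - 3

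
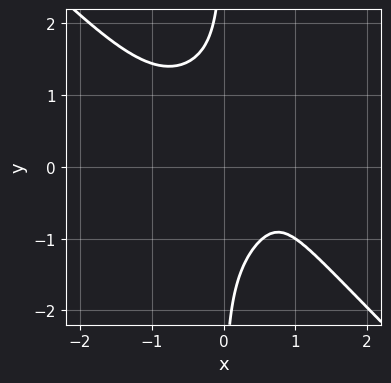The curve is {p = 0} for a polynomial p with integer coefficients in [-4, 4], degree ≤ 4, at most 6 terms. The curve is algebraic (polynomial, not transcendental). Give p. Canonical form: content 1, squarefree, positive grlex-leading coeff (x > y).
x^4 + x*y^3 - x + 1

(a) Degree: the shape is more complex than any degree-3 curve, so deg p = 4.
(b) From the visible intercepts: no y-intercept at any integer in the box; it misses every integer gridline on the x-axis.
(c) The integer polynomial consistent with all of this is the stated p.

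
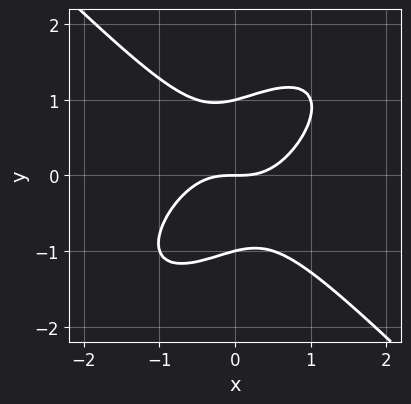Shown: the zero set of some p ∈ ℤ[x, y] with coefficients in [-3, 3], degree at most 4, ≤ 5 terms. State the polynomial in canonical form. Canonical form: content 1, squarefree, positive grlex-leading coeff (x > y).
2*x^3 - x^2*y - x*y^2 + 2*y^3 - 2*y

deg p = 3.
Checking where it meets the axes: it meets the x-axis at x = 0 (among the integer gridlines); the y-axis gridline crossings are at y ∈ {-1, 0, 1}.
The integer polynomial consistent with all of this is the stated p.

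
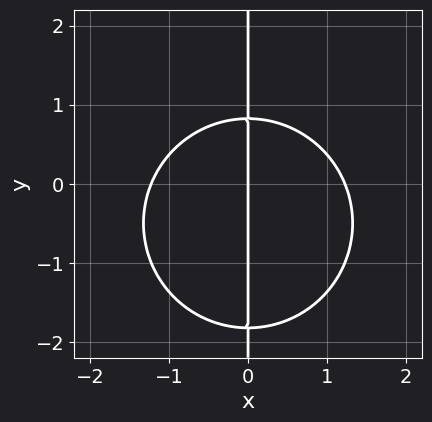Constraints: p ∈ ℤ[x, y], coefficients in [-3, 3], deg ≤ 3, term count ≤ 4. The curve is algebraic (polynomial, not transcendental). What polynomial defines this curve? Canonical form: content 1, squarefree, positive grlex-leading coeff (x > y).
1. deg p = 3. The shape is more complex than any degree-2 curve.
2. Reading off the gridlines: it crosses the x-axis at the gridline x = 0; every point of the y-axis in the box is on the curve.
3. Fitting integer coefficients to these (and the overall shape) gives p.

2*x^3 + 2*x*y^2 + 2*x*y - 3*x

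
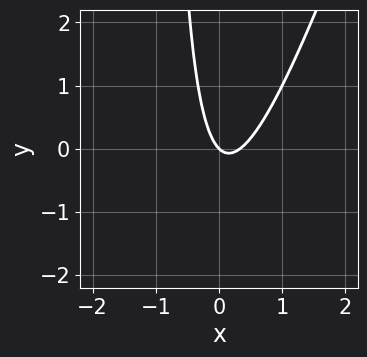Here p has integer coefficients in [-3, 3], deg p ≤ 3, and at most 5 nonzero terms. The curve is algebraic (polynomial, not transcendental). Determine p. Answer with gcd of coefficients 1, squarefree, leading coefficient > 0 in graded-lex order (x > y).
First, the degree is 2 — no degree-1 curve has this shape.
Next, from the visible intercepts: one x-axis crossing is at x = 0; it crosses the y-axis at the gridline y = 0.
Finally, solving for integer coefficients yields p as stated.

3*x^2 - x*y - x - y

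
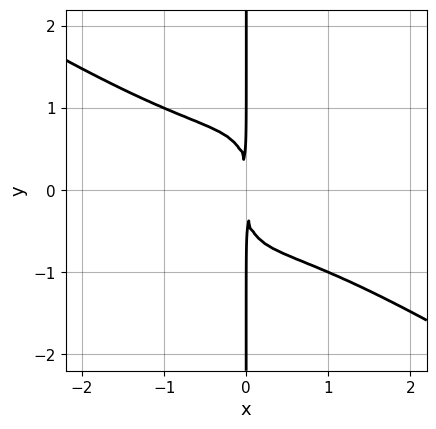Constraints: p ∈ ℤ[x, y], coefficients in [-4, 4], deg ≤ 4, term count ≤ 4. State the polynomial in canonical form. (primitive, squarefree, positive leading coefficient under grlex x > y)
x^4 - 2*x^2*y^2 + x*y^3 + 2*x^2

(a) deg p = 4. A generic line meets the curve in up to 4 points.
(b) From the visible intercepts: every point of the y-axis in the box is on the curve.
(c) Putting this together gives p.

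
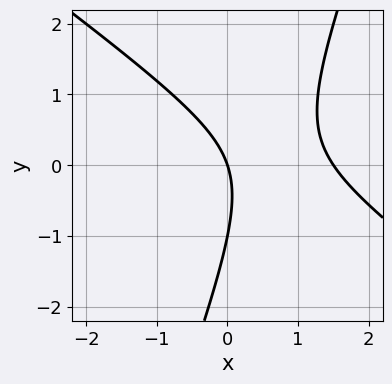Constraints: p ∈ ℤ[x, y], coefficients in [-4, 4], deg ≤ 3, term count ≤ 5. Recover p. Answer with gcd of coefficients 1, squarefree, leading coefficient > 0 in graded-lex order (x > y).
2*x^2 + 2*x*y - y^2 - 3*x - y

(a) deg p = 2. No degree-1 curve has this shape.
(b) Checking where it meets the axes: it meets the x-axis at x = 0 (among the integer gridlines); the y-axis gridline crossings are at y ∈ {-1, 0}.
(c) Solving for integer coefficients yields p as stated.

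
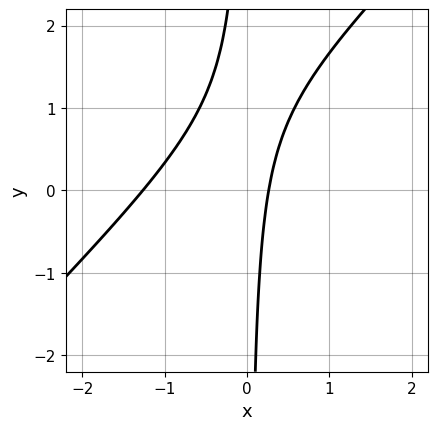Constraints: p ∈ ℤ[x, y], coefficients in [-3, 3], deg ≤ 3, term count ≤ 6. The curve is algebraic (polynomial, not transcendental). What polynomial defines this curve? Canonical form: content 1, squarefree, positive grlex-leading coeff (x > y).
3*x^2 - 3*x*y + 3*x - 1

1. Degree: the shape is more complex than any degree-1 curve, so deg p = 2.
2. From the visible intercepts: no y-intercept at any integer in the box.
3. The integer polynomial consistent with all of this is the stated p.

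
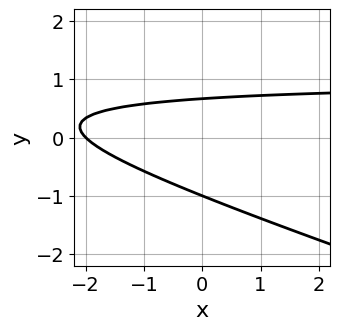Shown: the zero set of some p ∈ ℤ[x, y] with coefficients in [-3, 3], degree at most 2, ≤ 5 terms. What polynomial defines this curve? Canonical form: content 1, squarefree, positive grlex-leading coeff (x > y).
(a) deg p = 2.
(b) Against the integer gridlines: one x-axis crossing is at x = -2; one y-axis crossing is at y = -1.
(c) Matching integer coefficients to the picture gives p.

x*y + 3*y^2 - x + y - 2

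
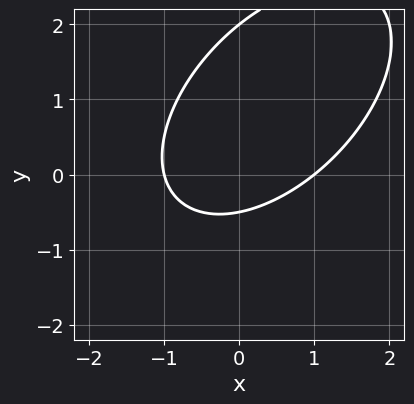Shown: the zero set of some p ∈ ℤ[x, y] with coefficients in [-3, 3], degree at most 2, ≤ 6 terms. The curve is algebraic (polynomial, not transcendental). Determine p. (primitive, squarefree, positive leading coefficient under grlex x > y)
2*x^2 - 2*x*y + 2*y^2 - 3*y - 2

First, deg p = 2. The shape is more complex than any degree-1 curve.
Next, from the visible intercepts: the x-axis gridline crossings are at x ∈ {-1, 1}; one y-axis crossing is at y = 2.
Finally, together with the visible shape, these determine p as stated.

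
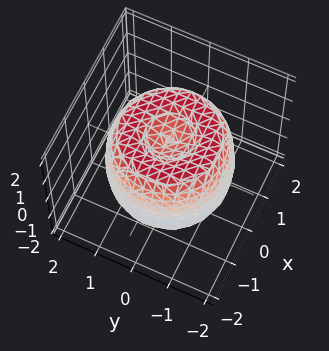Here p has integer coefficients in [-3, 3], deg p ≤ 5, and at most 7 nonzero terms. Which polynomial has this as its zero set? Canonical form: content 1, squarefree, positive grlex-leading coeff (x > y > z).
x^4 + 2*x^2*y^2 + y^4 - 2*x^2 - 2*y^2 + z^2 - 1

First, deg p = 4. No degree-3 surface has this shape.
Next, symmetries: the z-axis is an axis of rotation, so x and y enter only as x² + y².
Then, from the axis intercepts and sections: among the integer gridlines, it crosses the z-axis at z ∈ {-1, 1}; a circular section at z = 0 has radius between 1 and 2.
Finally, fitting integer coefficients to these (and the overall shape) gives p.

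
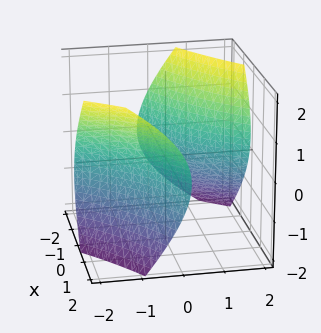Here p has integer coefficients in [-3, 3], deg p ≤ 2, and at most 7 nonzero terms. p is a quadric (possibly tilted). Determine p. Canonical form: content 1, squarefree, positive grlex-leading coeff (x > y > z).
There are 2 components.
The degree is 2 — no degree-1 surface has this shape.
From the axis intercepts and sections: the surface avoids every integer z-axis point in the box.
Putting this together gives p.

x^2 - 3*x*y + y^2 + y*z - 2*z^2 - 3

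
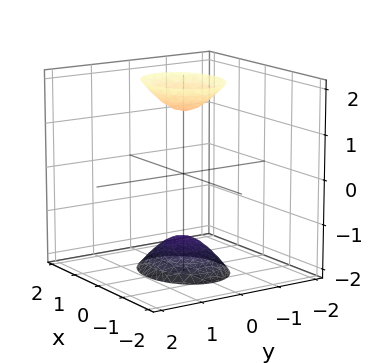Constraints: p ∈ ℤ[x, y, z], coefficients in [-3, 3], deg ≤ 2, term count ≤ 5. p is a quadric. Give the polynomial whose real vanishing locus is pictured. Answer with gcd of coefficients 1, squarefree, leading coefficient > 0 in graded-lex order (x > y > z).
I count 2 distinct pieces. They look like related sheets of one shape, so recover p as a whole.
The degree is 2 — two separate bowl-shaped sheets opening away from each other; a quadric.
Symmetries: the x ↦ −x reflection is a symmetry, so x appears only in even powers; mirror symmetry z ↦ −z ⇒ only even powers of z; the y ↦ −y reflection is a symmetry, so y appears only in even powers.
Against the integer gridlines: no x-intercept at any integer in the box; it misses every integer gridline on the y-axis.
Matching integer coefficients to the picture gives p.

2*x^2 + 3*y^2 - z^2 + 2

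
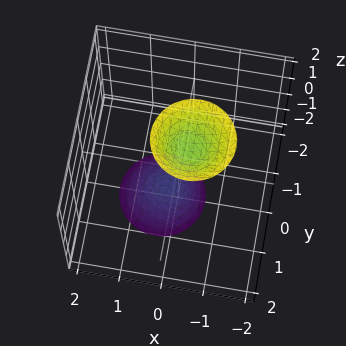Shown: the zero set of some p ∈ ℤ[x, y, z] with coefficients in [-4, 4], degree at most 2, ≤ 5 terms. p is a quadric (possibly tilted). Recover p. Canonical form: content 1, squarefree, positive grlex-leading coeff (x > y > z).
1. I count 2 distinct pieces.
2. deg p = 2.
3. Checking where it meets the axes: no x-intercept at any integer in the box; no y-intercept at any integer in the box.
4. Solving for integer coefficients yields p as stated.

3*x^2 + x*z + 3*y^2 - z^2 + 2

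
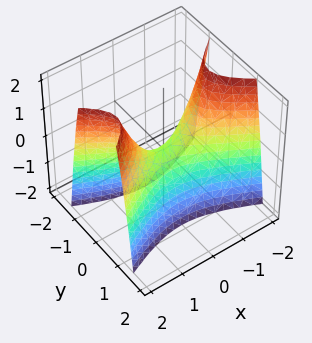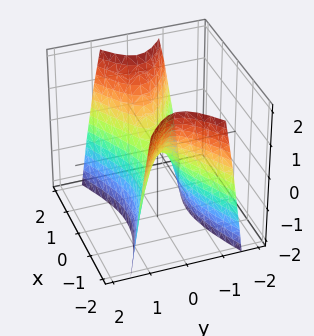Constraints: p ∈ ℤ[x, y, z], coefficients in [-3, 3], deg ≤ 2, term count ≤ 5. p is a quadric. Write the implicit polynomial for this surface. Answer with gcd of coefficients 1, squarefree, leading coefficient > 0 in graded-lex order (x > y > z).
1. deg p = 2. A saddle surface; a quadric.
2. Symmetries: the y ↦ −y reflection is a symmetry, so y appears only in even powers; the x ↦ −x reflection is a symmetry, so x appears only in even powers.
3. From the axis intercepts and sections: it meets the z-axis at z = 0 (among the integer gridlines); it meets the y-axis at y = 0 (among the integer gridlines); it crosses the x-axis at the gridline x = 0.
4. Putting this together gives p.

x^2 - 3*y^2 - z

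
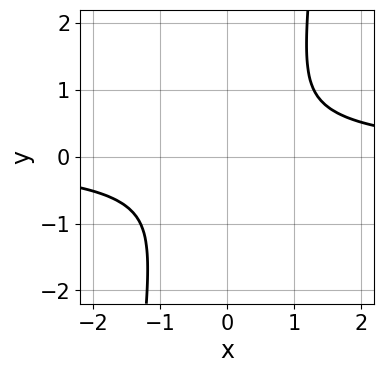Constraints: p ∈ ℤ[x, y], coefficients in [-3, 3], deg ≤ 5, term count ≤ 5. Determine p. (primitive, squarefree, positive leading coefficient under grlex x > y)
2*x^3*y - 2*x^2 - y^2

1. The degree is 4 — the shape is more complex than any degree-3 curve.
2. The integer polynomial consistent with all of this is the stated p.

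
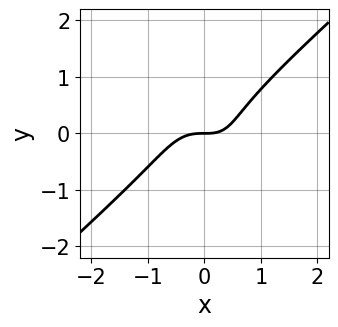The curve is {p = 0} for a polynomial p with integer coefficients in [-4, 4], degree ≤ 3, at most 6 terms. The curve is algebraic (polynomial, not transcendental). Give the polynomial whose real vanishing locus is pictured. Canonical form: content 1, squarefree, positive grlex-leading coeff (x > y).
3*x^3 - x^2*y - 3*y^3 + x*y - 2*y

First, degree: a generic line meets the curve in up to 3 points, so deg p = 3.
Then, checking where it meets the axes: it meets the y-axis at y = 0 (among the integer gridlines); it meets the x-axis at x = 0 (among the integer gridlines).
Finally, matching integer coefficients to the picture gives p.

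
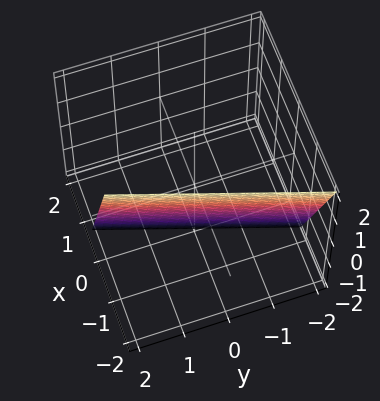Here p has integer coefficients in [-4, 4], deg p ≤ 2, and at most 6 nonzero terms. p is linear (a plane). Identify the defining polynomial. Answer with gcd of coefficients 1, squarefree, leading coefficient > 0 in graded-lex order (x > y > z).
deg p = 1. The surface is flat (a plane).
Reading off the gridlines: it meets the z-axis at z = -2 (among the integer gridlines); it meets the y-axis at y = 2 (among the integer gridlines).
Solving for integer coefficients yields p as stated.

3*x - y + z + 2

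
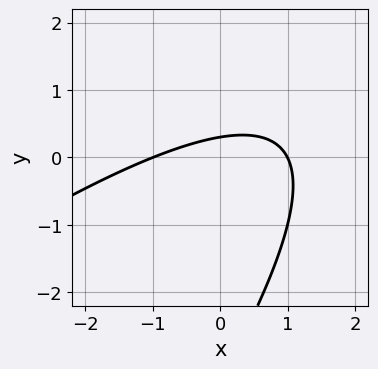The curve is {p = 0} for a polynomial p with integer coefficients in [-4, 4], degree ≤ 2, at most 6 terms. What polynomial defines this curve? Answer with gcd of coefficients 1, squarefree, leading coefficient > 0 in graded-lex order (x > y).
(a) The degree is 2 — a generic line meets the curve in up to 2 points.
(b) From the axis intercepts and sections: the x-axis gridline crossings are at x ∈ {-1, 1}.
(c) Matching integer coefficients to the picture gives p.

x^2 - 2*x*y + y^2 + 3*y - 1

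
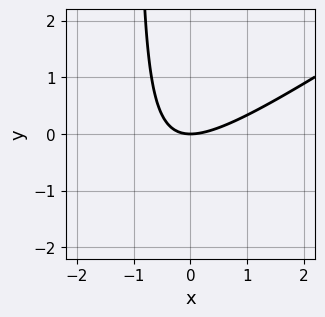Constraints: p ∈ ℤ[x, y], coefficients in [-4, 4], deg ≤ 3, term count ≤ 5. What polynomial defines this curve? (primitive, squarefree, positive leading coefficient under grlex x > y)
First, degree: no degree-1 curve has this shape, so deg p = 2.
Next, observable constraints: it meets the y-axis at y = 0 (among the integer gridlines); it meets the x-axis at x = 0 (among the integer gridlines).
Finally, the integer polynomial consistent with all of this is the stated p.

2*x^2 - 3*x*y - 3*y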